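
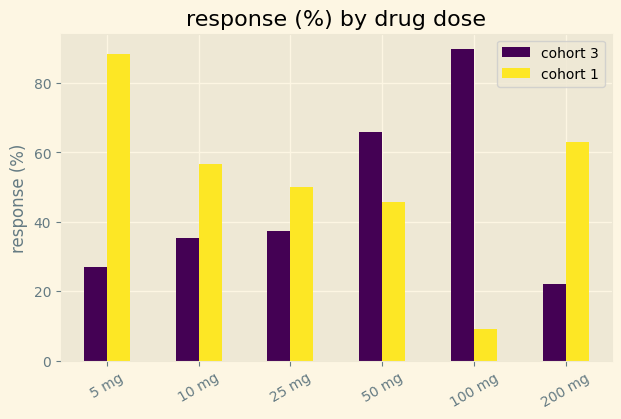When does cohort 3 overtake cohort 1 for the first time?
25 mg: cohort 3 ≈ 40 vs cohort 1 ≈ 50 (not yet); 50 mg: cohort 3 ≈ 70 vs cohort 1 ≈ 50 (first crossover).

50 mg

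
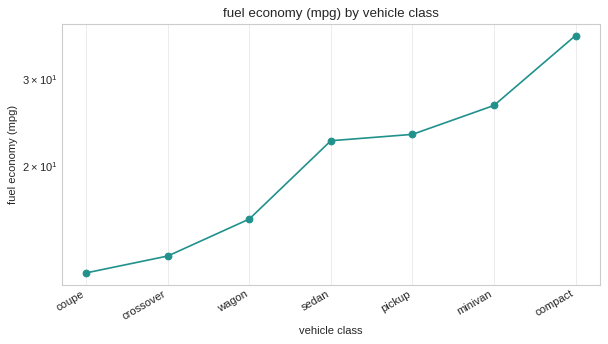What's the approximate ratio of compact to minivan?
≈ 1.4×

compact ≈ 35, minivan ≈ 25; 35/25 ≈ 1.4.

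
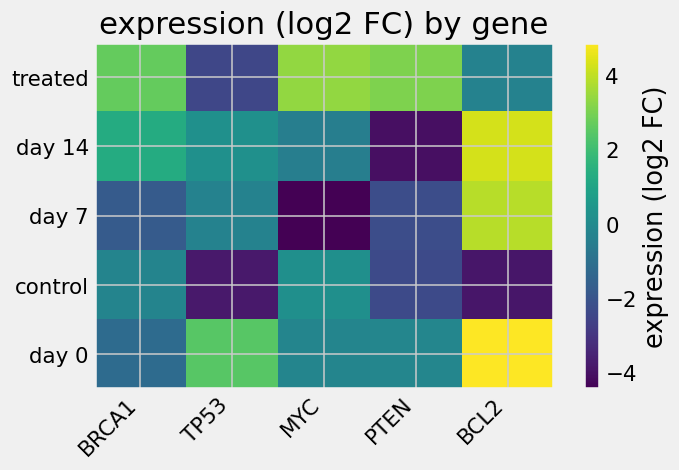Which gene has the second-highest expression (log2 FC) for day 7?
TP53

Top 3 for day 7: BCL2 ≈ 4, TP53 ≈ 0, BRCA1 ≈ -2.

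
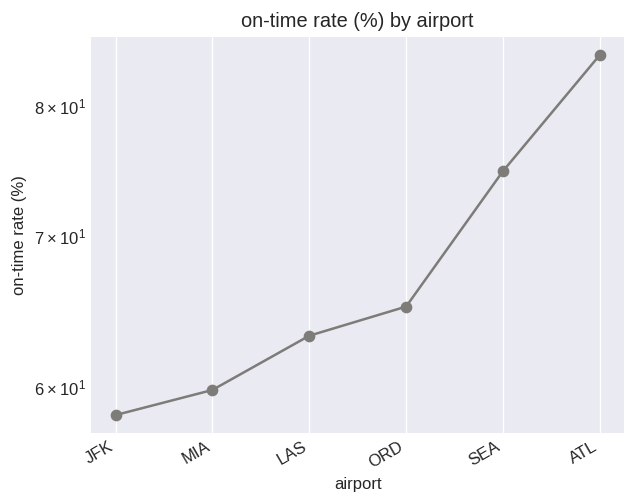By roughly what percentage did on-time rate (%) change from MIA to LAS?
≈ +8.3%

MIA ≈ 60, LAS ≈ 65; (65 − 60) / 60 ≈ +8.3%.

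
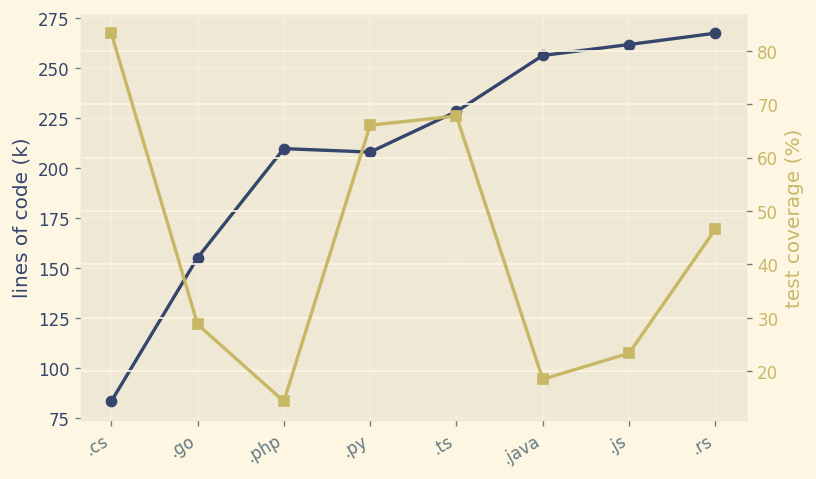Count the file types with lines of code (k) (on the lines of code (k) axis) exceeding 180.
Above 180: .php, .py, .ts, .java, .js, .rs.

6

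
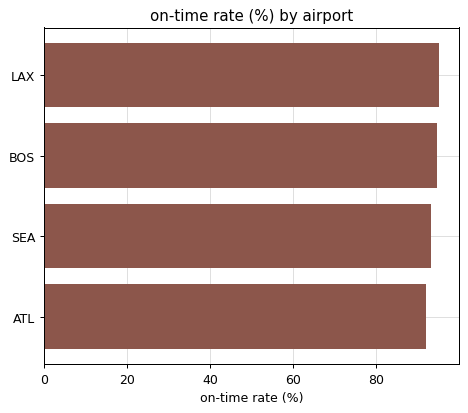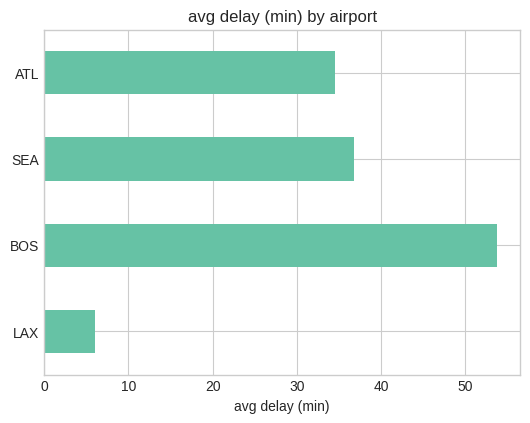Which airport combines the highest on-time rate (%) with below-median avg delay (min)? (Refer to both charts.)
Chart 2 median avg delay (min) ≈ 35; below-median airports: LAX, ATL. Among those, LAX has the highest on-time rate (%) (≈ 100).

LAX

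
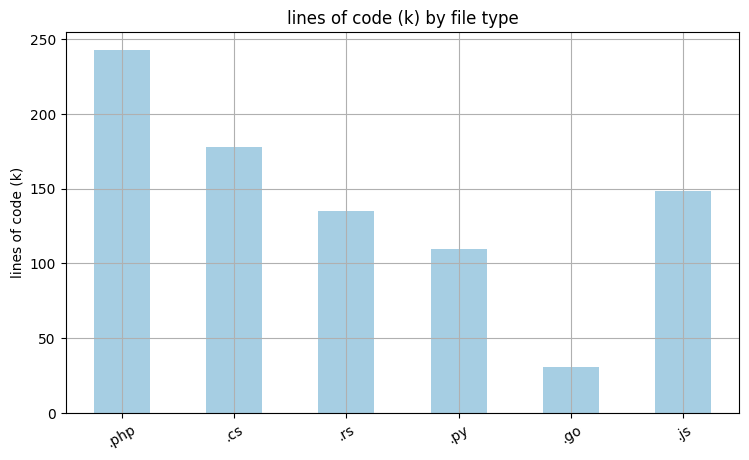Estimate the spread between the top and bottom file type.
Max .php ≈ 250, min .go ≈ 25; range ≈ 225.

≈ 225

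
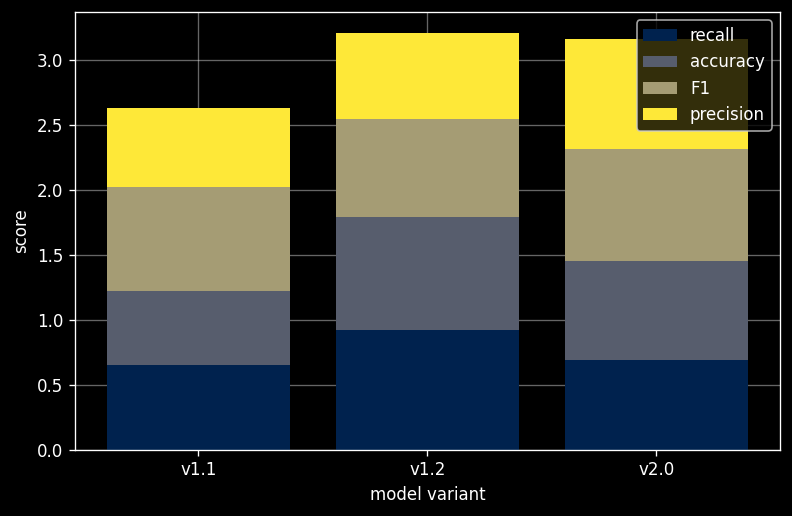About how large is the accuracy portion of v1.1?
accuracy top ≈ 1.0, bottom ≈ 0.5; segment ≈ 0.5.

≈ 0.5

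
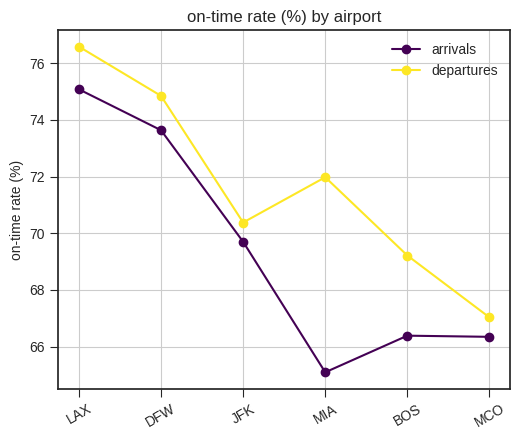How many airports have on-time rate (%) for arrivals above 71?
2

Above 71: LAX, DFW.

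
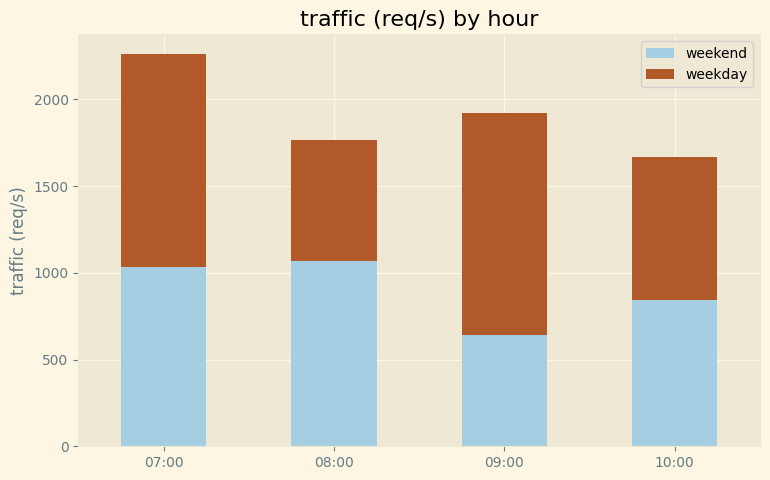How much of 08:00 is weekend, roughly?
weekend top ≈ 1000, bottom ≈ 0; segment ≈ 1000.

≈ 1000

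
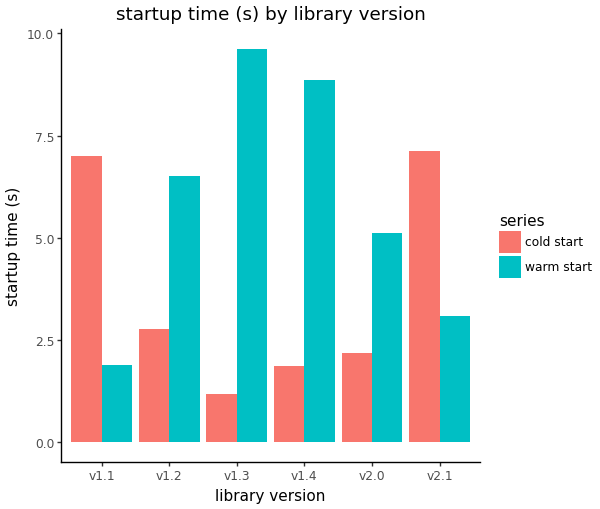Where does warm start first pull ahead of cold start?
v1.2

v1.1: warm start ≈ 2 vs cold start ≈ 7 (not yet); v1.2: warm start ≈ 7 vs cold start ≈ 3 (first crossover).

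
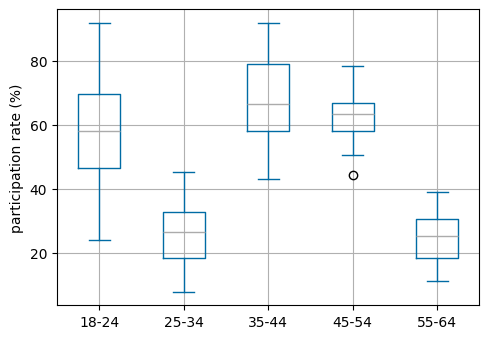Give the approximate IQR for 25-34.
Q3 ≈ 35, Q1 ≈ 20; IQR ≈ 15.

≈ 15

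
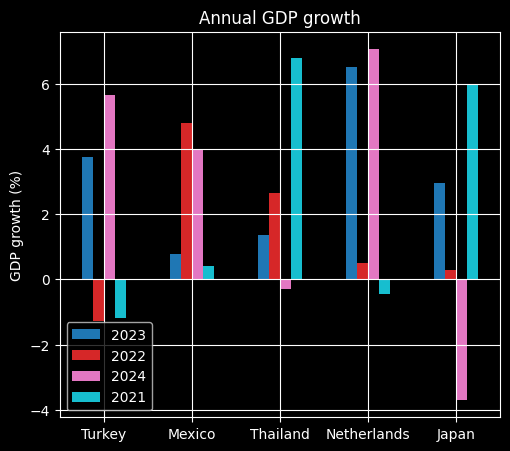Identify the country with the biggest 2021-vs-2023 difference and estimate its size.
Netherlands: 2021 ≈ 0, 2023 ≈ 7 → gap ≈ 7. Next-largest (Thailand) is only ≈ 6.

Netherlands, ≈ 7 %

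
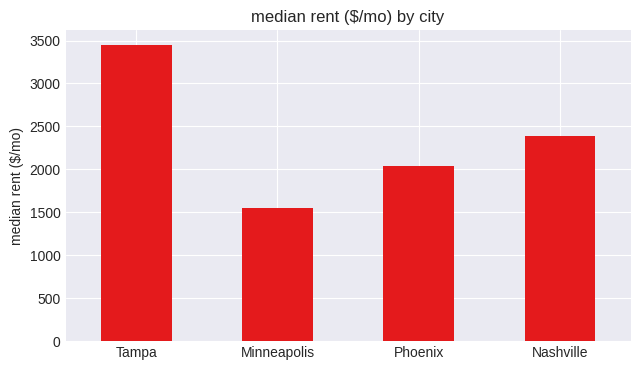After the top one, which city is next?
Nashville

Top 3: Tampa ≈ 3500, Nashville ≈ 2500, Phoenix ≈ 2000.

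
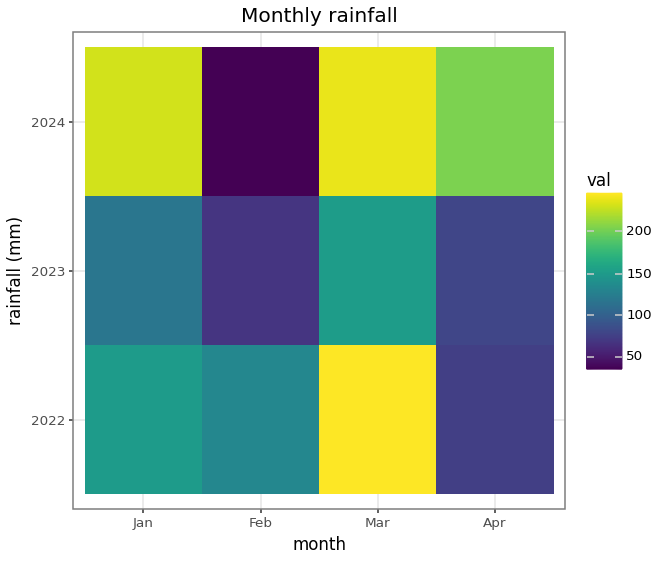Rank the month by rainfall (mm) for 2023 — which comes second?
Top 3 for 2023: Mar ≈ 160, Jan ≈ 120, Apr ≈ 80.

Jan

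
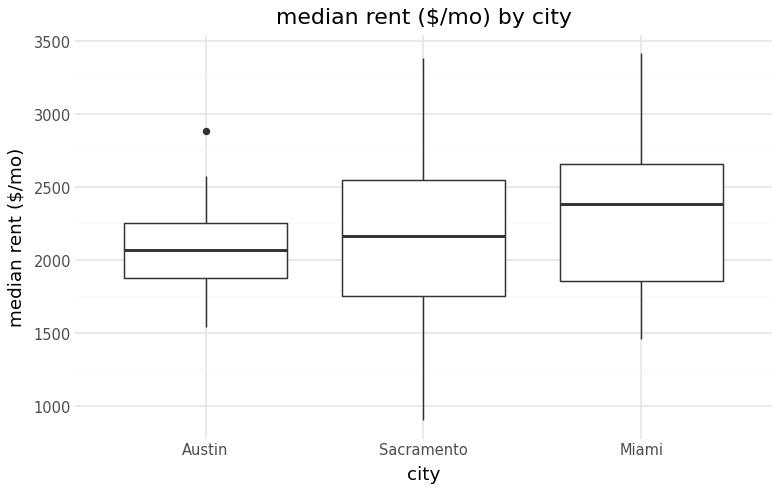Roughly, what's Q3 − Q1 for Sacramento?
Q3 ≈ 2550, Q1 ≈ 1750; IQR ≈ 800.

≈ 800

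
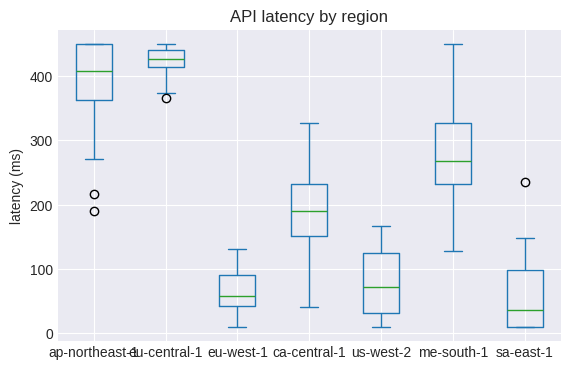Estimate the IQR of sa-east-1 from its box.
≈ 100

Q3 ≈ 100, Q1 ≈ 0; IQR ≈ 100.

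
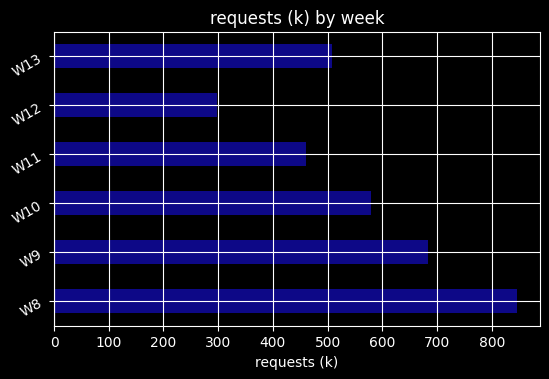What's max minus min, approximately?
≈ 500

Max W8 ≈ 800, min W12 ≈ 300; range ≈ 500.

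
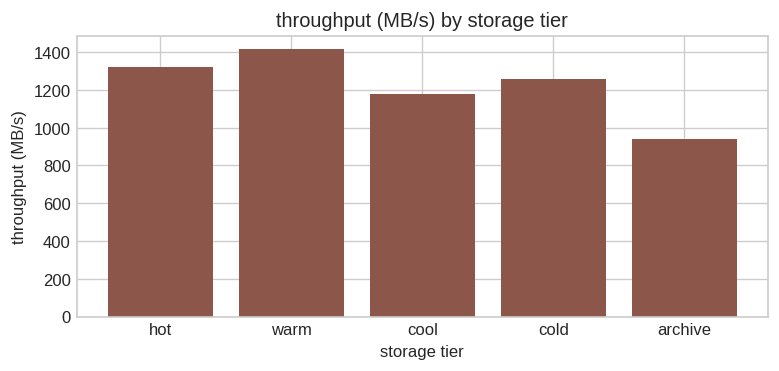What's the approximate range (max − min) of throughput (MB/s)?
Max warm ≈ 1400, min archive ≈ 1000; range ≈ 400.

≈ 400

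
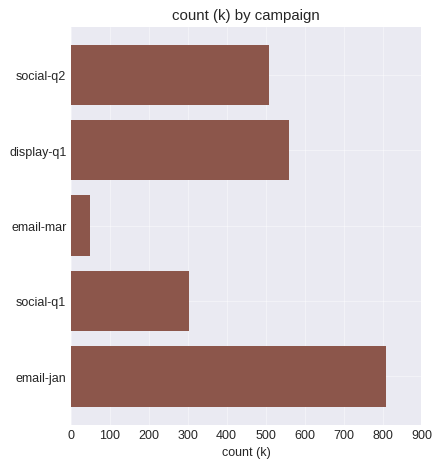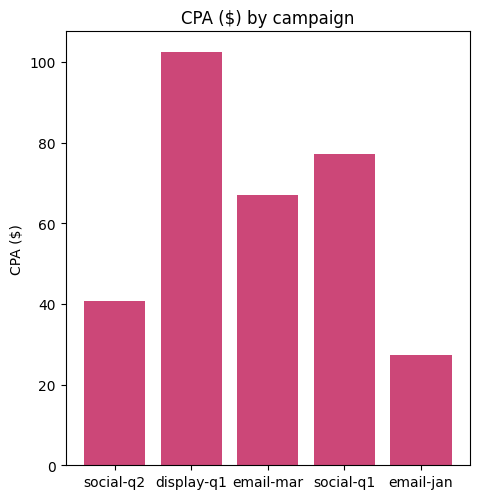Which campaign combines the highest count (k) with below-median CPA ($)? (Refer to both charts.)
Chart 2 median CPA ($) ≈ 70; below-median campaigns: social-q2, email-jan. Among those, email-jan has the highest count (k) (≈ 800).

email-jan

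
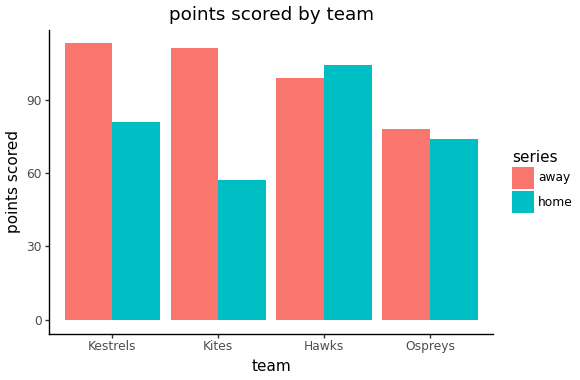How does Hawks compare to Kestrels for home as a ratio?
Hawks ≈ 100, Kestrels ≈ 80; 100/80 ≈ 1.25.

≈ 1.25×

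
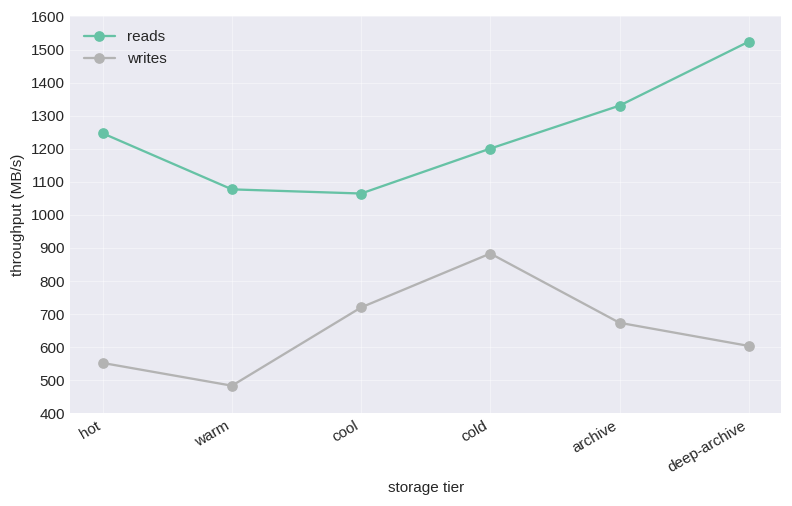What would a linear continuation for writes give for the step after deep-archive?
Last three: 900, 700, 600 → slope ≈ -150/step → next ≈ 450.

≈ 450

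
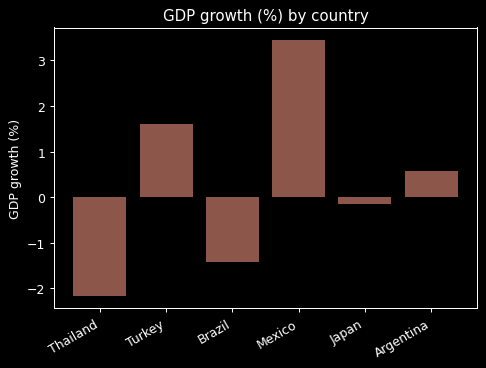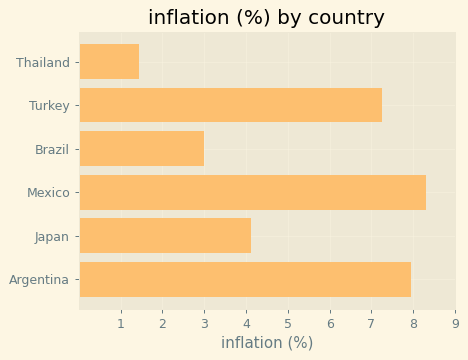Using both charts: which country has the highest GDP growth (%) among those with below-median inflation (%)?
Japan

Chart 2 median inflation (%) ≈ 6; below-median countries: Thailand, Brazil, Japan. Among those, Japan has the highest GDP growth (%) (≈ 0).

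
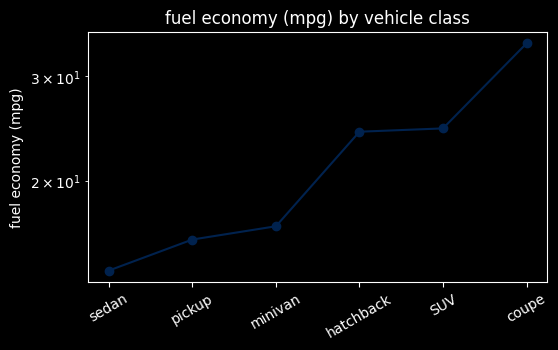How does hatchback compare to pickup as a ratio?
hatchback ≈ 24, pickup ≈ 16; 24/16 ≈ 1.5.

≈ 1.5×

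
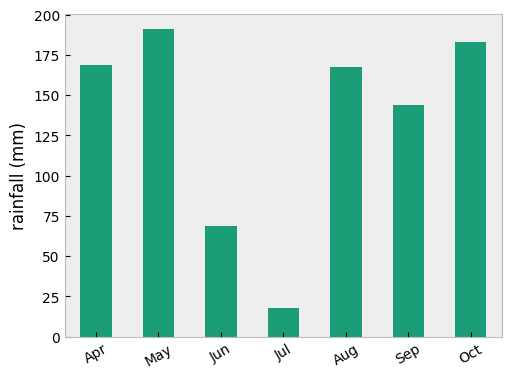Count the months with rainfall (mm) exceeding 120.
Above 120: Apr, May, Aug, Sep, Oct.

5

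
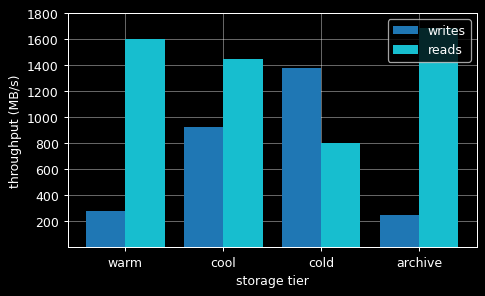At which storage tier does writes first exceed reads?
cold

cool: writes ≈ 1000 vs reads ≈ 1400 (not yet); cold: writes ≈ 1400 vs reads ≈ 800 (first crossover).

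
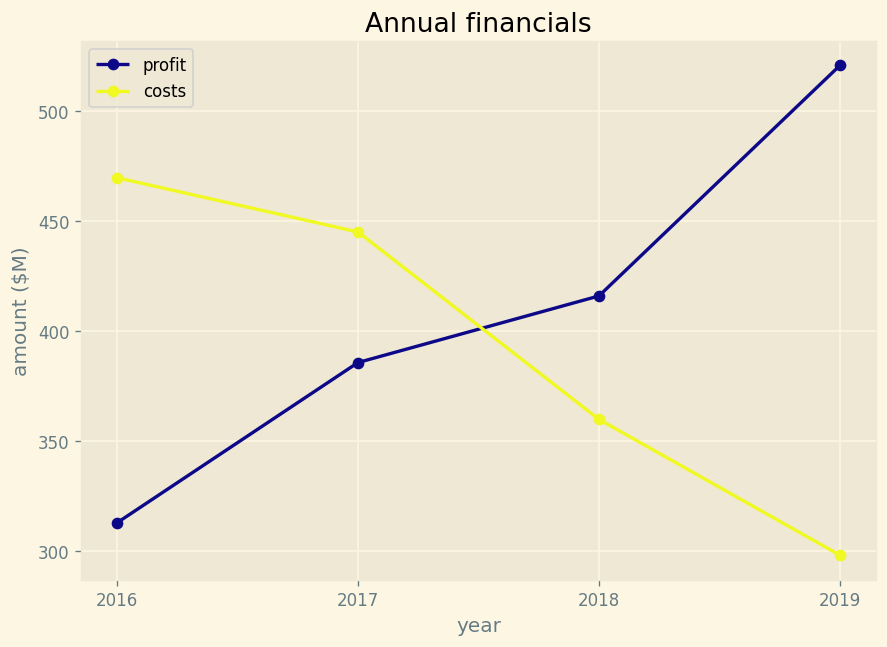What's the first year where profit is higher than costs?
2018

2017: profit ≈ 380 vs costs ≈ 440 (not yet); 2018: profit ≈ 420 vs costs ≈ 360 (first crossover).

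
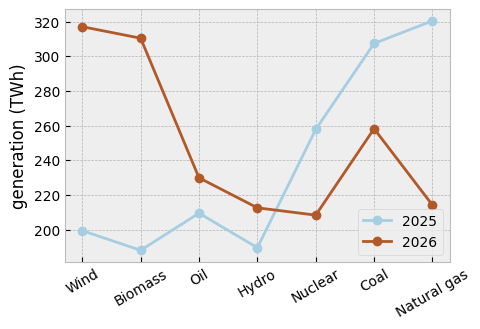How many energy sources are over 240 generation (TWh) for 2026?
3

Above 240: Wind, Biomass, Coal.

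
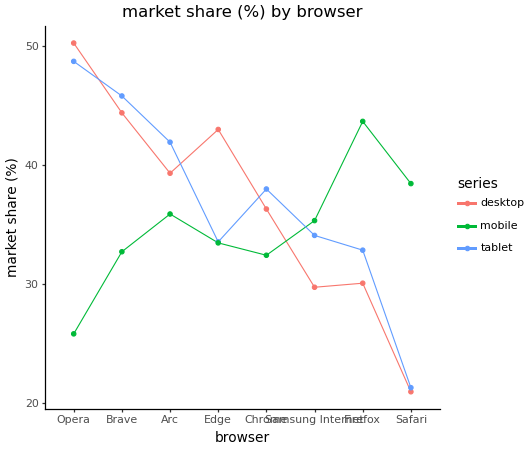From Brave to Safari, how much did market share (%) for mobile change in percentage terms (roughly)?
≈ +14.3%

Brave ≈ 35, Safari ≈ 40; (40 − 35) / 35 ≈ +14.3%.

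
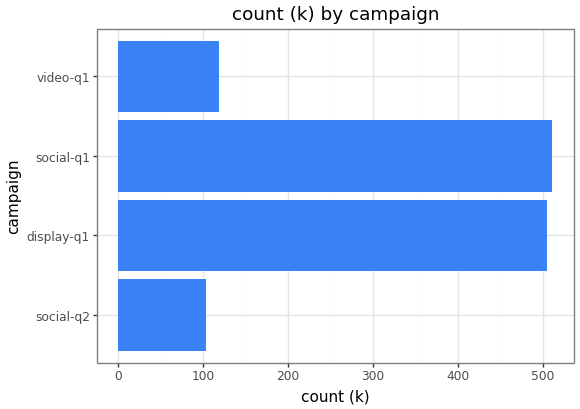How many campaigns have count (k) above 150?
2

Above 150: display-q1, social-q1.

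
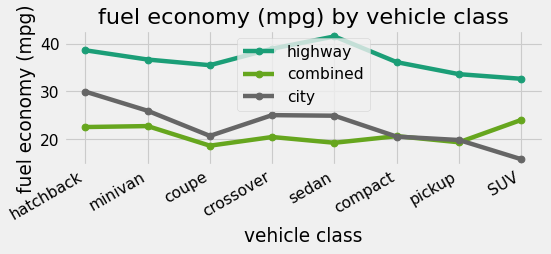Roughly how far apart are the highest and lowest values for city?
Max hatchback ≈ 30, min SUV ≈ 15; range ≈ 15.

≈ 15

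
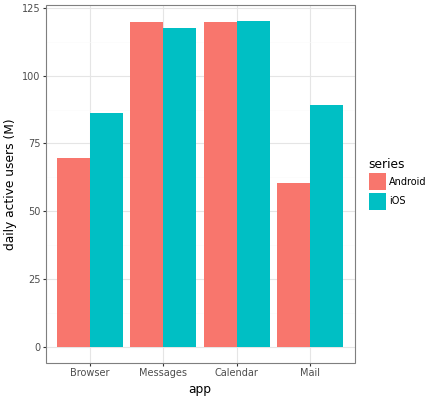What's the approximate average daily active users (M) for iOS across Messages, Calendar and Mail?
(120 + 120 + 80) / 3 ≈ 107.

≈ 107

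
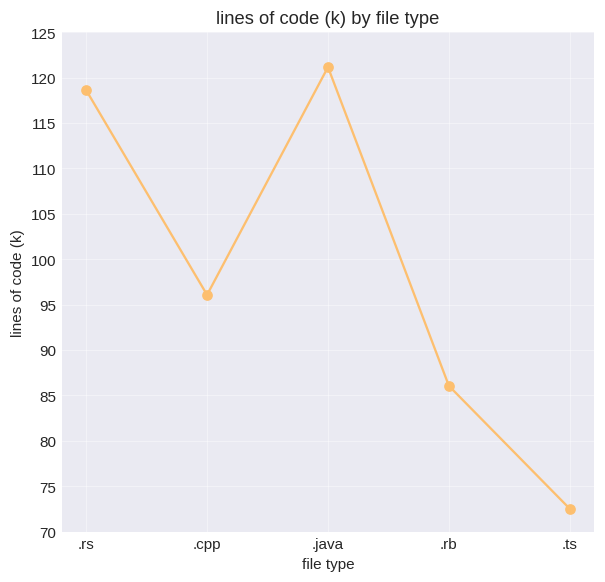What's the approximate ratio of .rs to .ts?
≈ 1.6×

.rs ≈ 120, .ts ≈ 75; 120/75 ≈ 1.6.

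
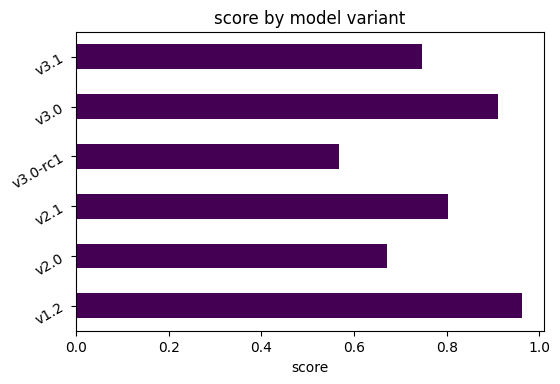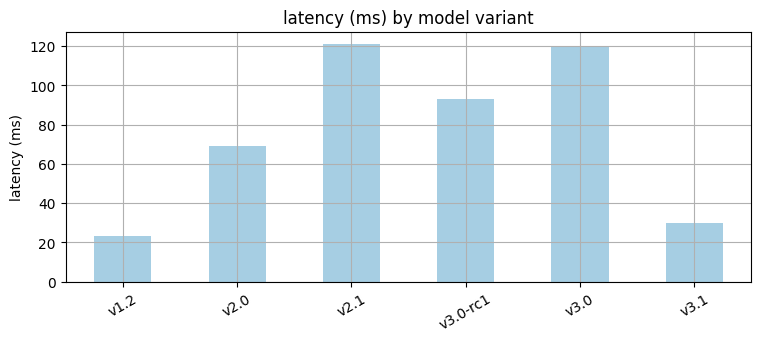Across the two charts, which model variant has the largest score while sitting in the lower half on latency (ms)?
Chart 2 median latency (ms) ≈ 80; below-median model variants: v1.2, v2.0, v3.1. Among those, v1.2 has the highest score (≈ 1).

v1.2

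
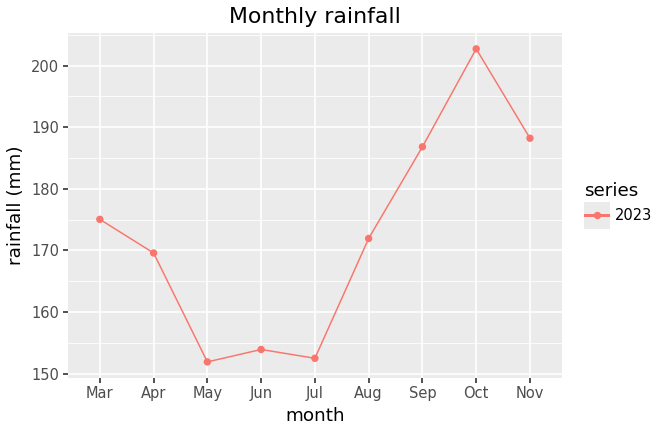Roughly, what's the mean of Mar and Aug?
≈ 172

(175 + 170) / 2 ≈ 172.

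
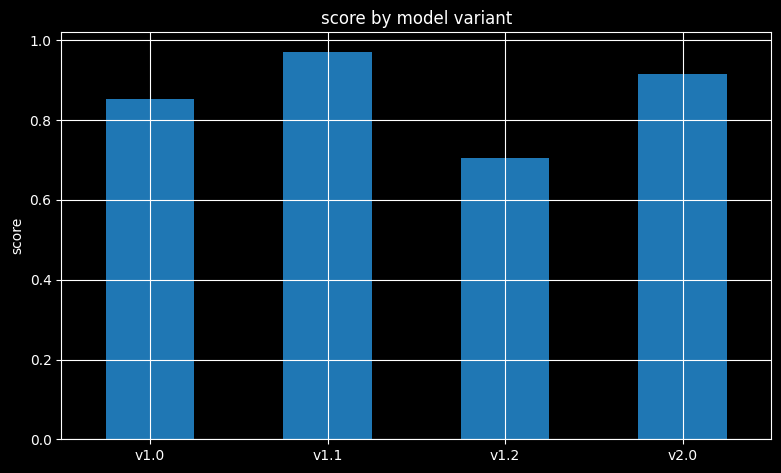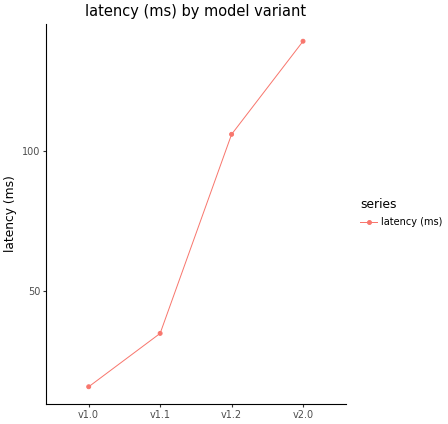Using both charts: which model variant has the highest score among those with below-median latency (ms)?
v1.1

Chart 2 median latency (ms) ≈ 80; below-median model variants: v1.0, v1.1. Among those, v1.1 has the highest score (≈ 1).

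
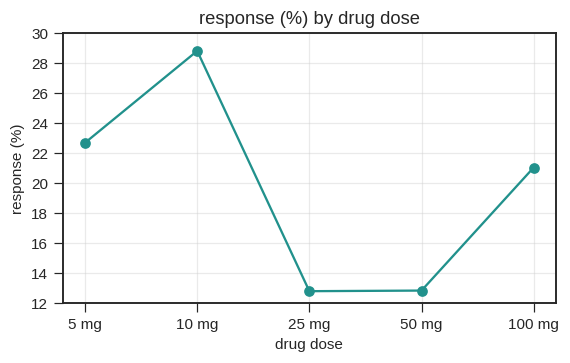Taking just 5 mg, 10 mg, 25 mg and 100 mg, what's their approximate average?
≈ 21

(22 + 28 + 12 + 22) / 4 ≈ 21.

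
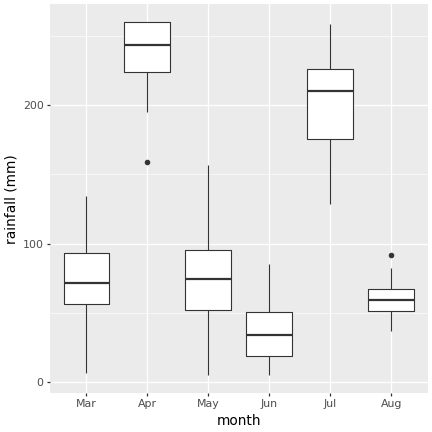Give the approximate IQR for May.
Q3 ≈ 100, Q1 ≈ 60; IQR ≈ 40.

≈ 40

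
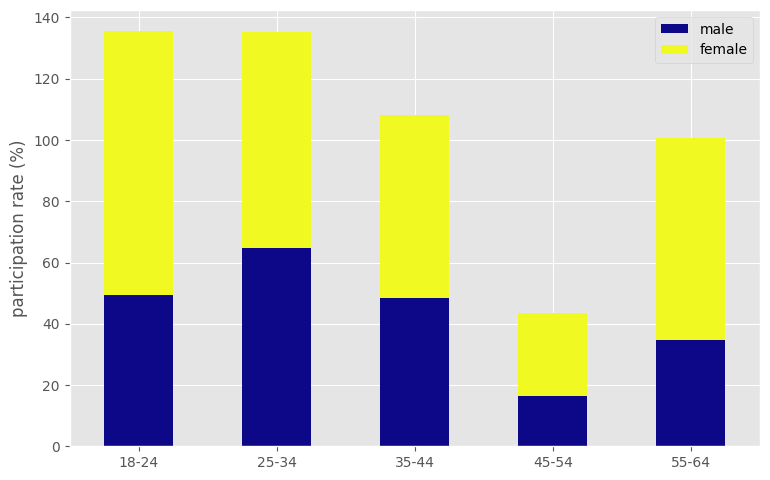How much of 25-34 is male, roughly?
≈ 60

male top ≈ 60, bottom ≈ 0; segment ≈ 60.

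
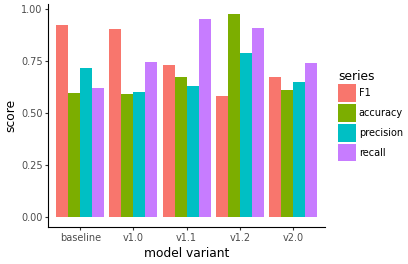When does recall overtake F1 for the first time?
v1.1

v1.0: recall ≈ 0.7 vs F1 ≈ 0.9 (not yet); v1.1: recall ≈ 1.0 vs F1 ≈ 0.7 (first crossover).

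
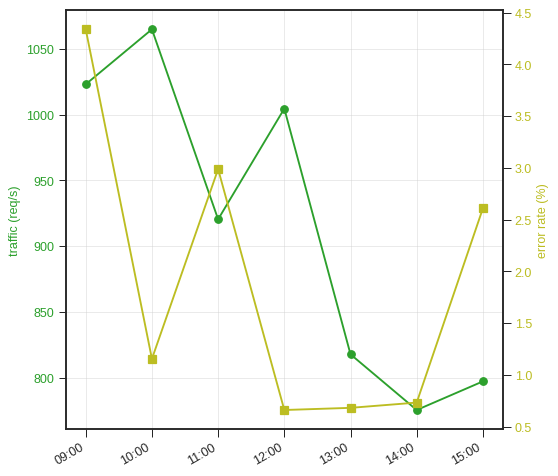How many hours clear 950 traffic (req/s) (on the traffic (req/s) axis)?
Above 950: 09:00, 10:00, 12:00.

3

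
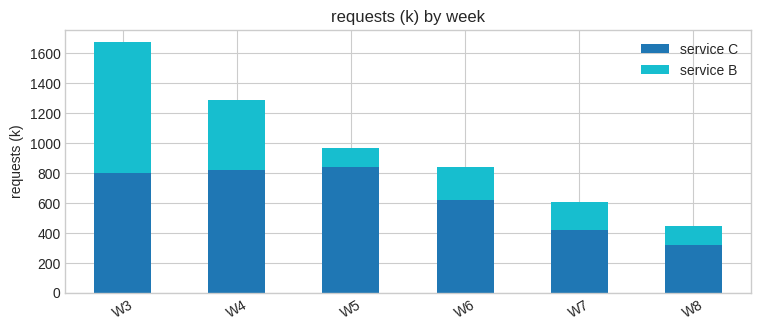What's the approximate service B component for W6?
service B top ≈ 800, bottom ≈ 600; segment ≈ 200.

≈ 200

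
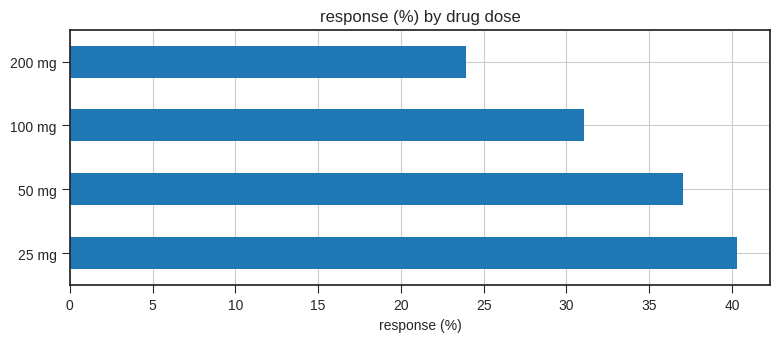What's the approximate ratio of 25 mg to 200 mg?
25 mg ≈ 40, 200 mg ≈ 25; 40/25 ≈ 1.6.

≈ 1.6×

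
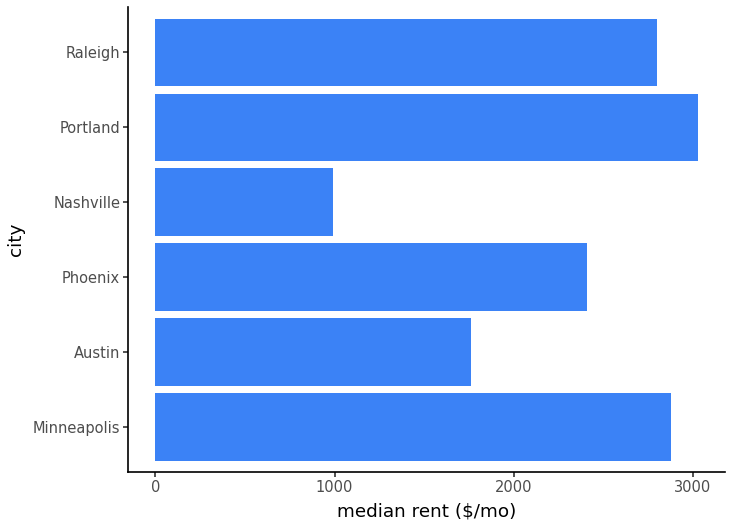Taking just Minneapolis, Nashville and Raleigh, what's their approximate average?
≈ 2333

(3000 + 1000 + 3000) / 3 ≈ 2333.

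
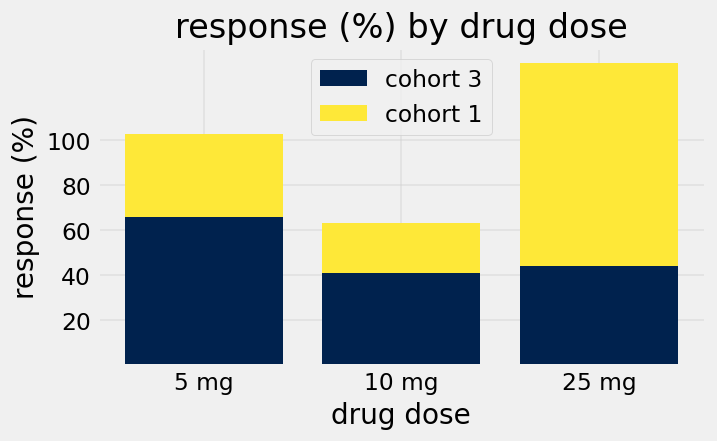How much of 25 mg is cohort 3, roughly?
cohort 3 top ≈ 40, bottom ≈ 0; segment ≈ 40.

≈ 40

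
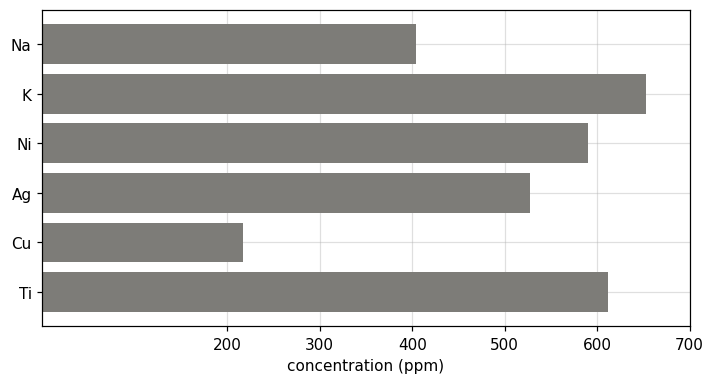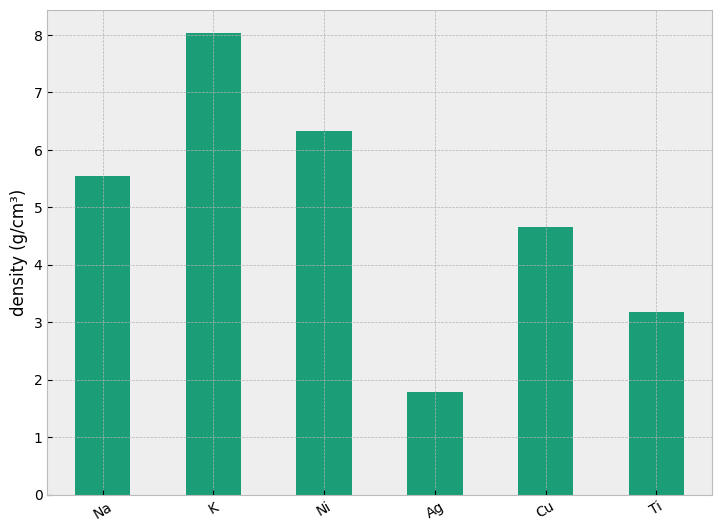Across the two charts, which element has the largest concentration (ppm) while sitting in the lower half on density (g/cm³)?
Ti

Chart 2 median density (g/cm³) ≈ 5; below-median elements: Ag, Cu, Ti. Among those, Ti has the highest concentration (ppm) (≈ 600).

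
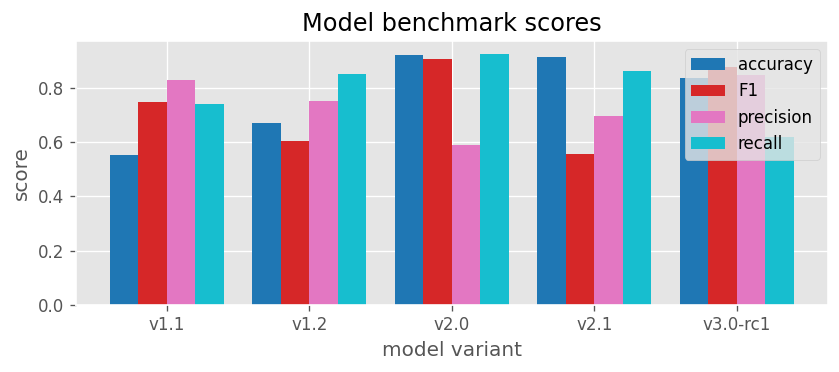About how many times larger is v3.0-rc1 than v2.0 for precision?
v3.0-rc1 ≈ 0.8, v2.0 ≈ 0.6; 0.8/0.6 ≈ 1.33.

≈ 1.33×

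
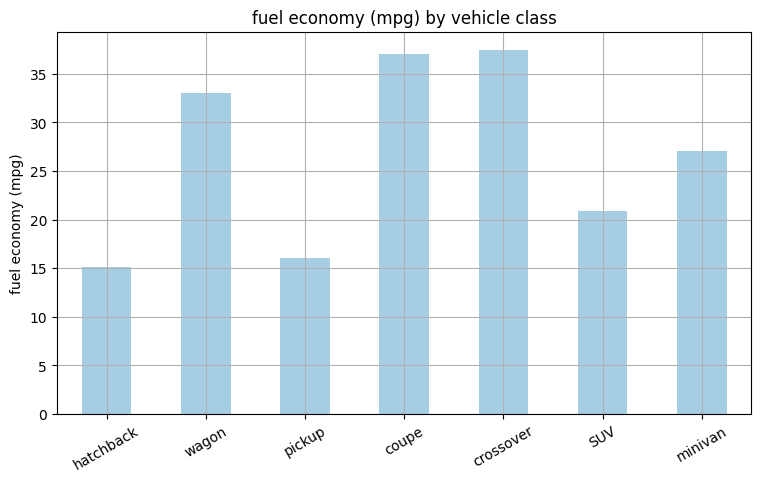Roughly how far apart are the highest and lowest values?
Max crossover ≈ 35, min hatchback ≈ 15; range ≈ 20.

≈ 20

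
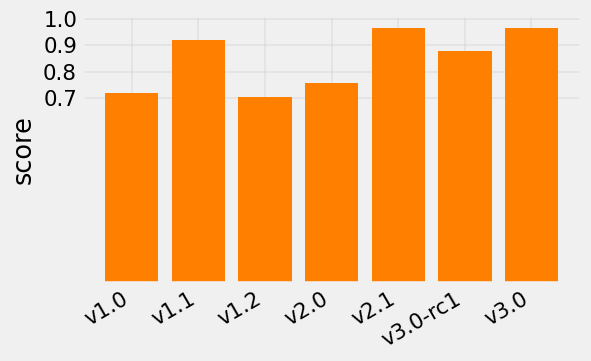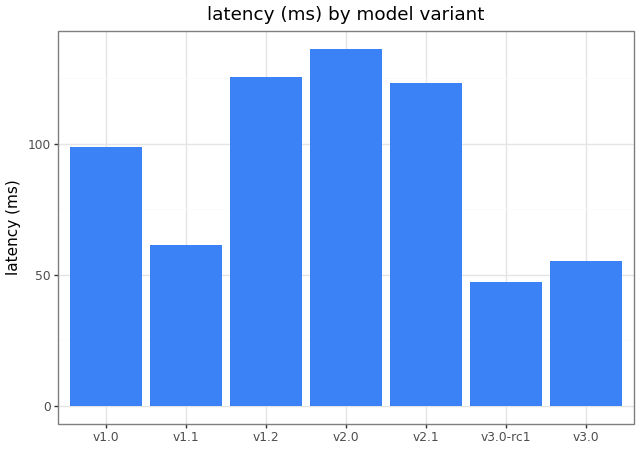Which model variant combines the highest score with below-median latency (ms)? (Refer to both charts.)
Chart 2 median latency (ms) ≈ 100; below-median model variants: v1.1, v3.0-rc1, v3.0. Among those, v3.0 has the highest score (≈ 1).

v3.0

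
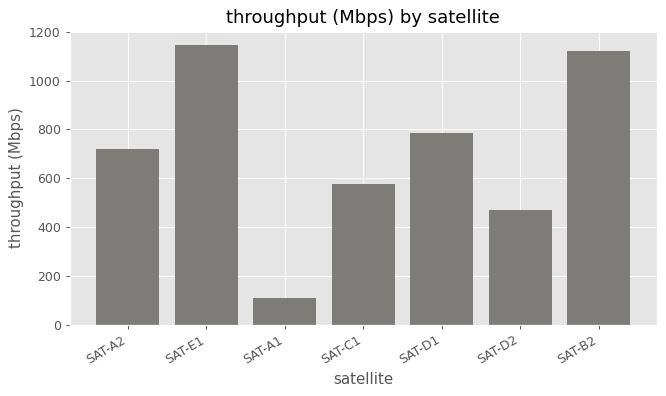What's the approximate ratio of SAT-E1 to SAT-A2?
SAT-E1 ≈ 1100, SAT-A2 ≈ 700; 1100/700 ≈ 1.57.

≈ 1.57×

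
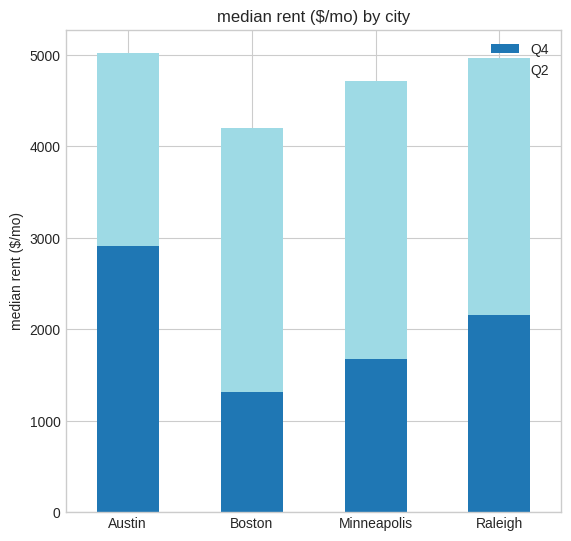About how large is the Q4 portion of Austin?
≈ 3000

Q4 top ≈ 3000, bottom ≈ 0; segment ≈ 3000.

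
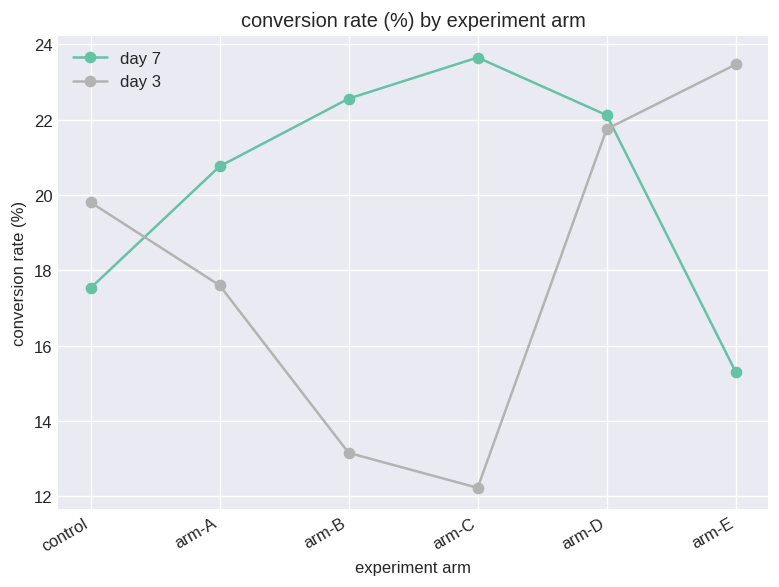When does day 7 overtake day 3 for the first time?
arm-A

control: day 7 ≈ 18 vs day 3 ≈ 20 (not yet); arm-A: day 7 ≈ 21 vs day 3 ≈ 18 (first crossover).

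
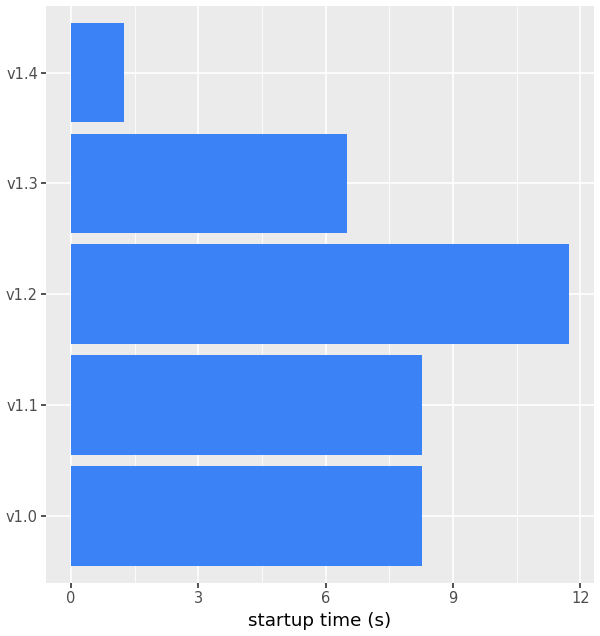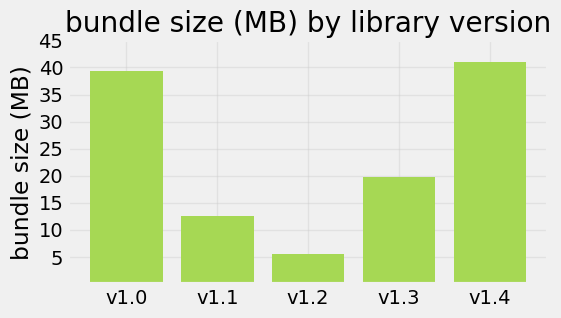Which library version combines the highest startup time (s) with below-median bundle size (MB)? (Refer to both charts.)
v1.2

Chart 2 median bundle size (MB) ≈ 20; below-median library versions: v1.1, v1.2. Among those, v1.2 has the highest startup time (s) (≈ 12).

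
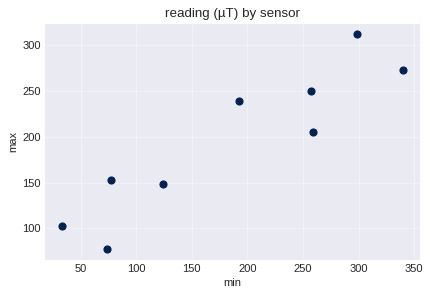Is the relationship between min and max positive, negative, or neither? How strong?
positive, strong

Points are positively correlated; strong (|r| ≈ 0.9).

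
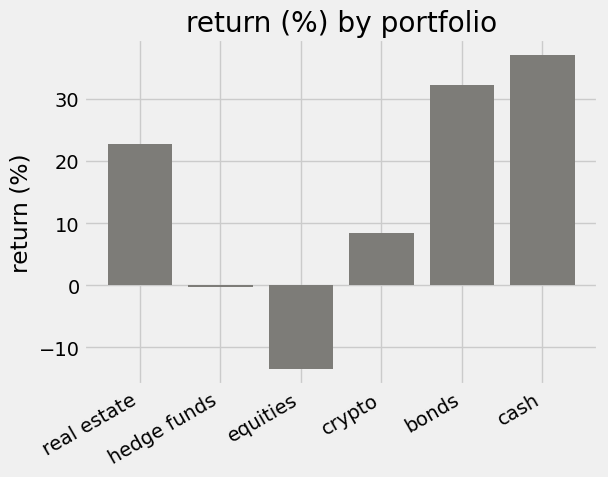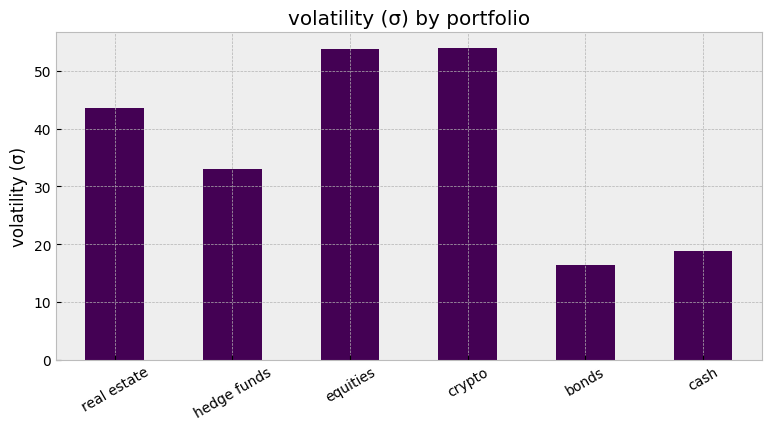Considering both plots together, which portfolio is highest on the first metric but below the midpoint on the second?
cash

Chart 2 median volatility (σ) ≈ 40; below-median portfolios: hedge funds, bonds, cash. Among those, cash has the highest return (%) (≈ 35).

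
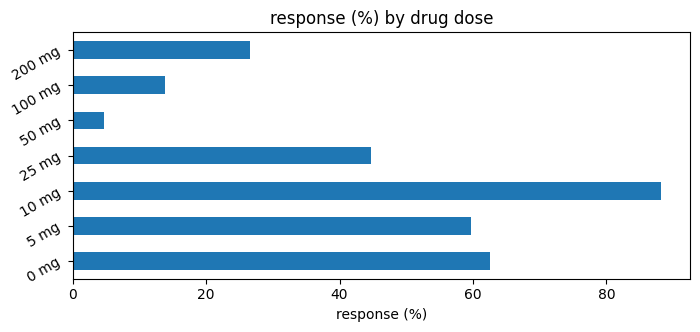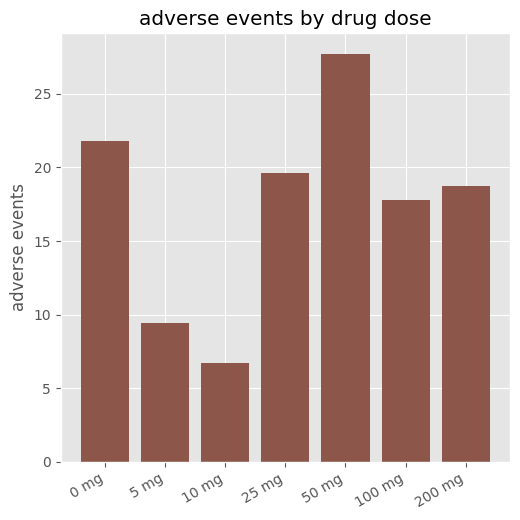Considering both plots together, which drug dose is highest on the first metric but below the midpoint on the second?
Chart 2 median adverse events ≈ 20; below-median drug doses: 5 mg, 10 mg, 100 mg. Among those, 10 mg has the highest response (%) (≈ 90).

10 mg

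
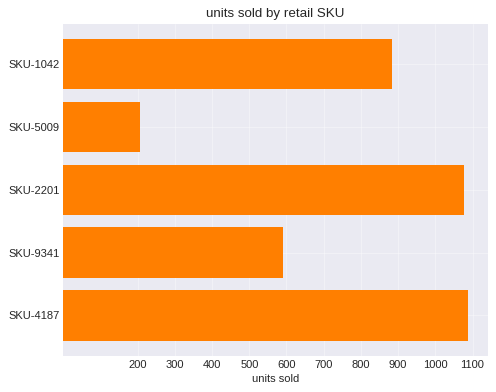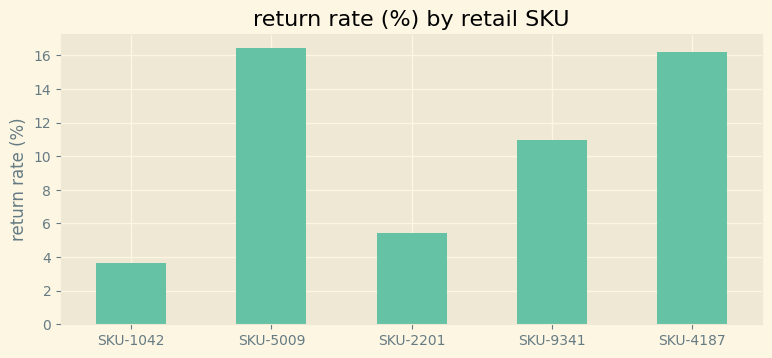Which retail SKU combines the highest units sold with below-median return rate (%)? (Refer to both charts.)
Chart 2 median return rate (%) ≈ 10; below-median retail SKUs: SKU-1042, SKU-2201. Among those, SKU-2201 has the highest units sold (≈ 1100).

SKU-2201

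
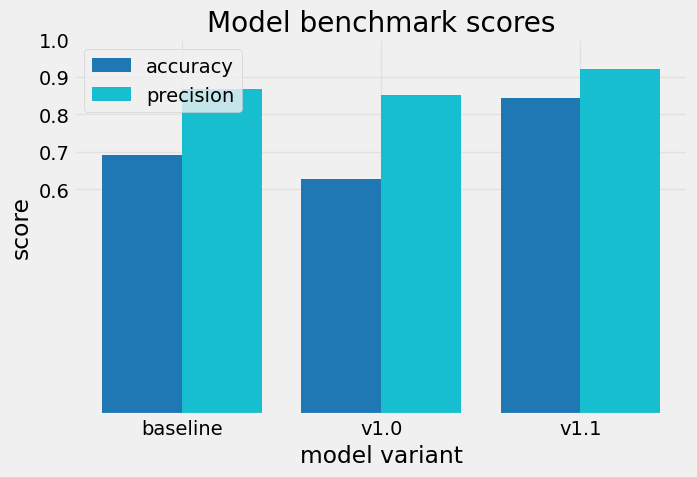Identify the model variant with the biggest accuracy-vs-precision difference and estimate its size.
v1.0: accuracy ≈ 0.6, precision ≈ 0.9 → gap ≈ 0.3. Next-largest (baseline) is only ≈ 0.2.

v1.0, ≈ 0.3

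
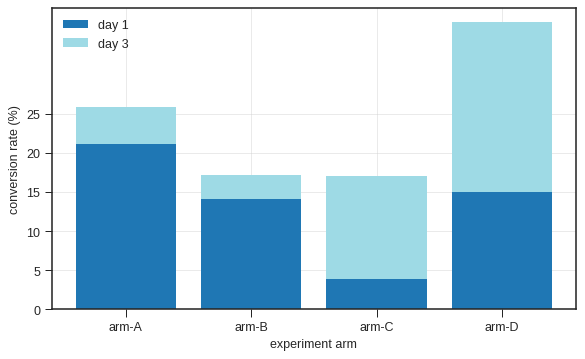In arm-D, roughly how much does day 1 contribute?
≈ 15

day 1 top ≈ 15, bottom ≈ 0; segment ≈ 15.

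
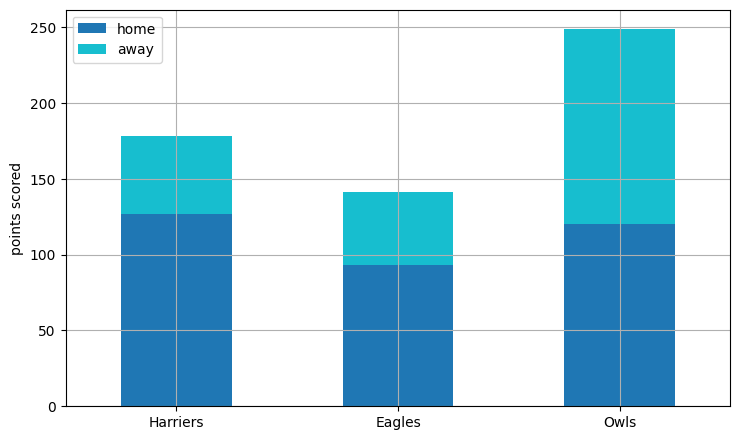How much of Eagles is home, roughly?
home top ≈ 100, bottom ≈ 0; segment ≈ 100.

≈ 100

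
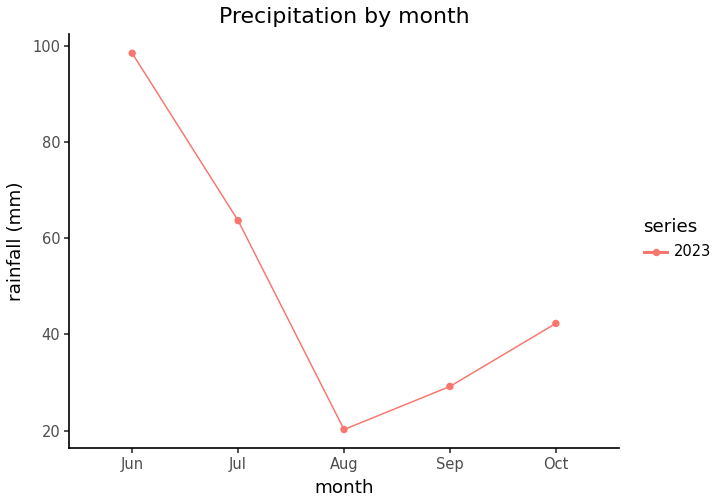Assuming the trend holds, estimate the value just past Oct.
Last three: 20, 30, 40 → slope ≈ 10/step → next ≈ 50.

≈ 50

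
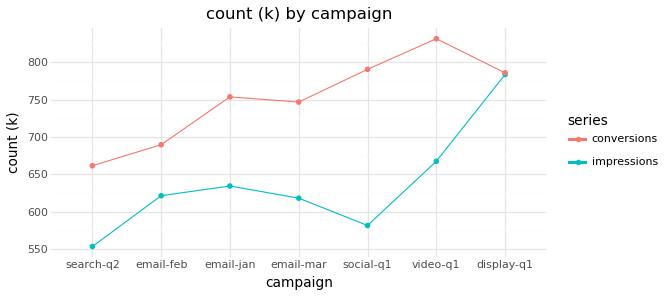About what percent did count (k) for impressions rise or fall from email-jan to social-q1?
email-jan ≈ 625, social-q1 ≈ 575; (575 − 625) / 625 ≈ -8%.

≈ -8%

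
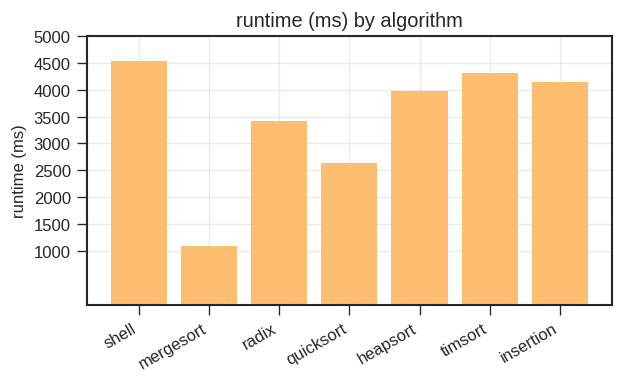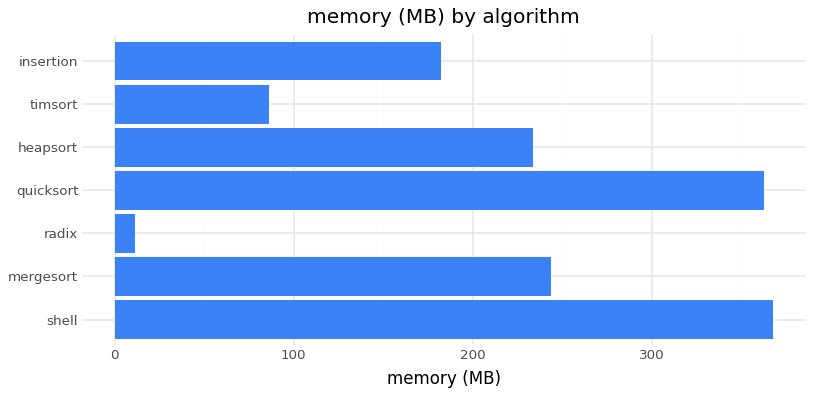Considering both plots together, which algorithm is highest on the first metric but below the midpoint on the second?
timsort

Chart 2 median memory (MB) ≈ 250; below-median algorithms: radix, timsort, insertion. Among those, timsort has the highest runtime (ms) (≈ 4500).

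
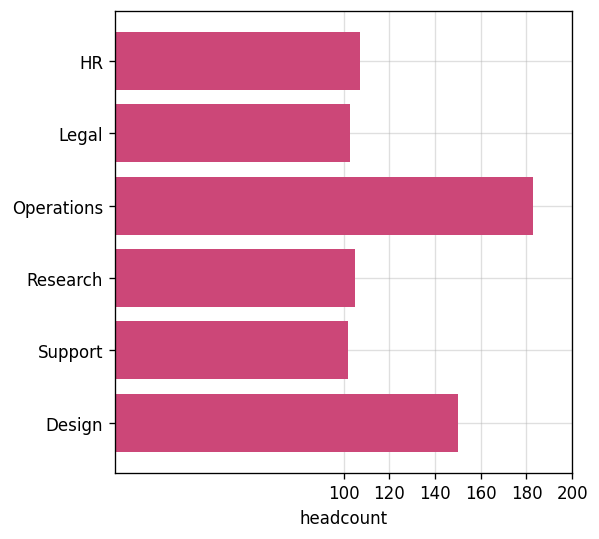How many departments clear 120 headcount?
Above 120: Operations, Design.

2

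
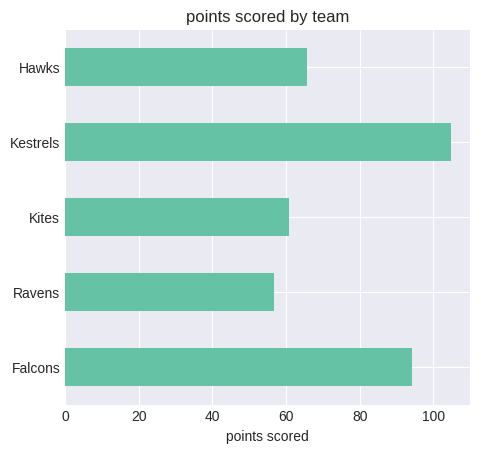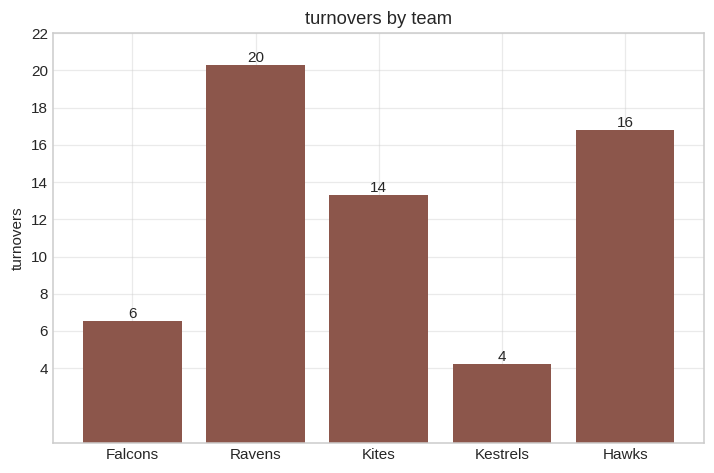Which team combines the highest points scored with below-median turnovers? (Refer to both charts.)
Chart 2 median turnovers ≈ 14; below-median teams: Falcons, Kestrels. Among those, Kestrels has the highest points scored (≈ 100).

Kestrels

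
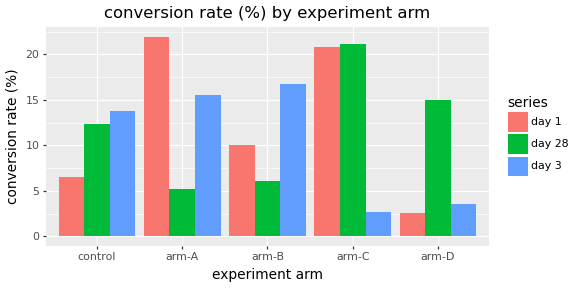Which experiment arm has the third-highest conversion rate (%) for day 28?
Top 4 for day 28: arm-C ≈ 22, arm-D ≈ 14, control ≈ 12, arm-B ≈ 6.

control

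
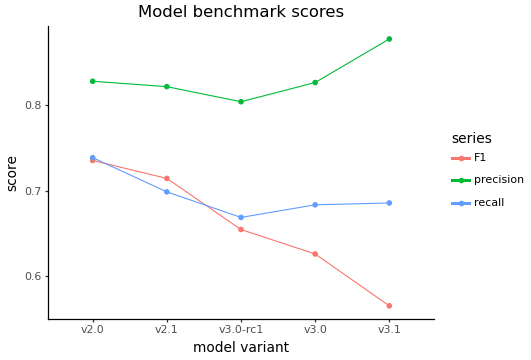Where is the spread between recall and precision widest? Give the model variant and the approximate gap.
v3.1: recall ≈ 0.70, precision ≈ 0.90 → gap ≈ 0.20. Next-largest (v3.0) is only ≈ 0.15.

v3.1, ≈ 0.20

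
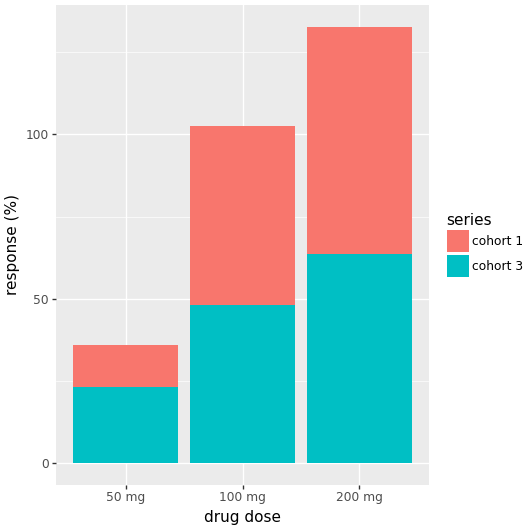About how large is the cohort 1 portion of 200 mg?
cohort 1 top ≈ 140, bottom ≈ 60; segment ≈ 80.

≈ 80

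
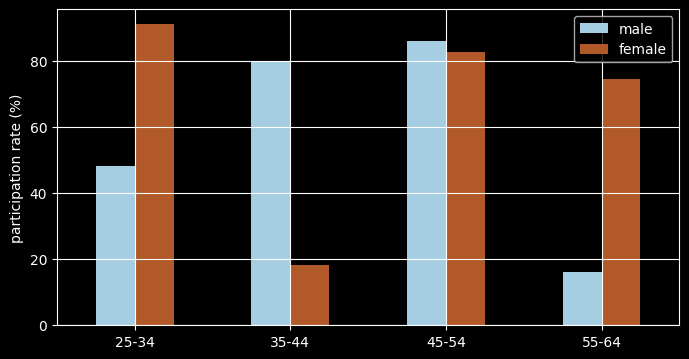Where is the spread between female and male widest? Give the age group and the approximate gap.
35-44, ≈ 60 %

35-44: female ≈ 20, male ≈ 80 → gap ≈ 60. Next-largest (55-64) is only ≈ 50.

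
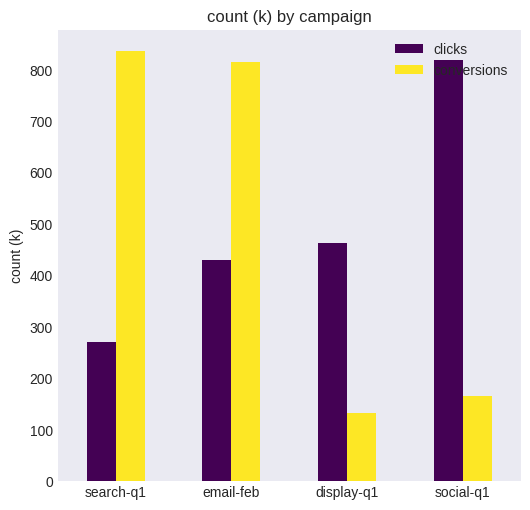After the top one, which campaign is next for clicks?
display-q1

Top 3 for clicks: social-q1 ≈ 800, display-q1 ≈ 500, email-feb ≈ 400.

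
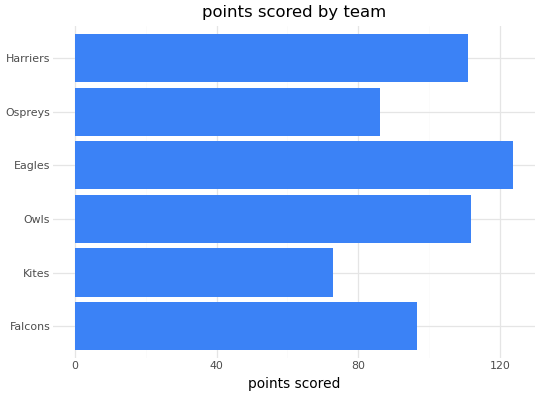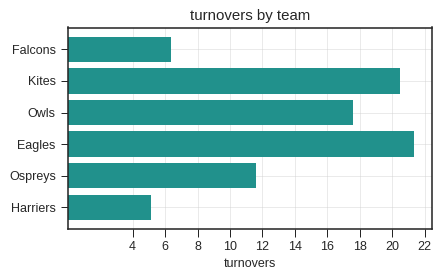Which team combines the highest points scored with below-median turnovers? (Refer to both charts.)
Chart 2 median turnovers ≈ 14; below-median teams: Falcons, Ospreys, Harriers. Among those, Harriers has the highest points scored (≈ 120).

Harriers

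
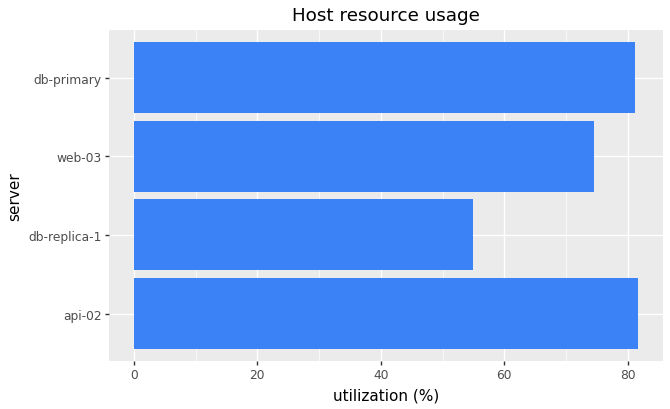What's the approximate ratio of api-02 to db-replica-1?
≈ 1.6×

api-02 ≈ 80, db-replica-1 ≈ 50; 80/50 ≈ 1.6.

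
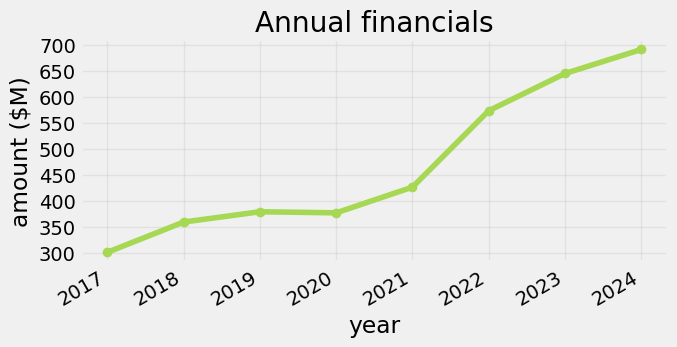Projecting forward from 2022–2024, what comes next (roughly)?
Last three: 550, 650, 700 → slope ≈ 75/step → next ≈ 775.

≈ 775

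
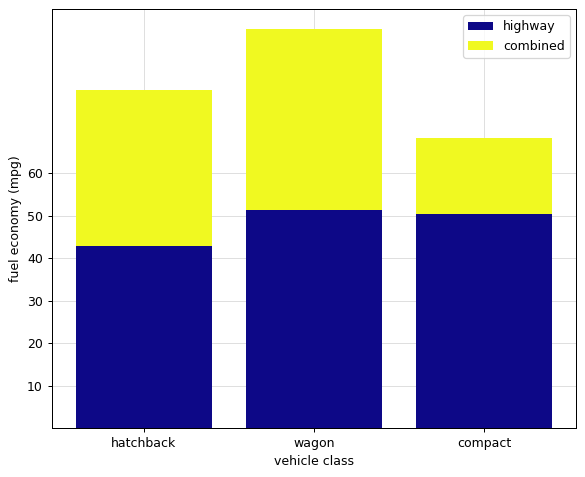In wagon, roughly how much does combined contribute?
≈ 40

combined top ≈ 90, bottom ≈ 50; segment ≈ 40.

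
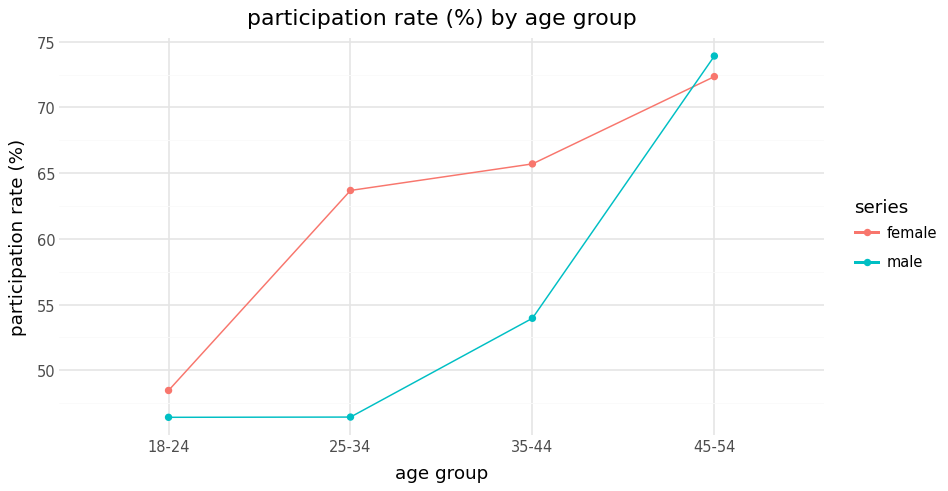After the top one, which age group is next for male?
35-44

Top 3 for male: 45-54 ≈ 75, 35-44 ≈ 55, 25-34 ≈ 45.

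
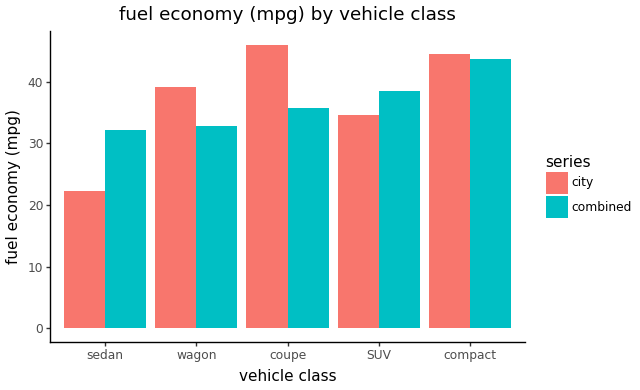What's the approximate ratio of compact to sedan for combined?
≈ 1.5×

compact ≈ 45, sedan ≈ 30; 45/30 ≈ 1.5.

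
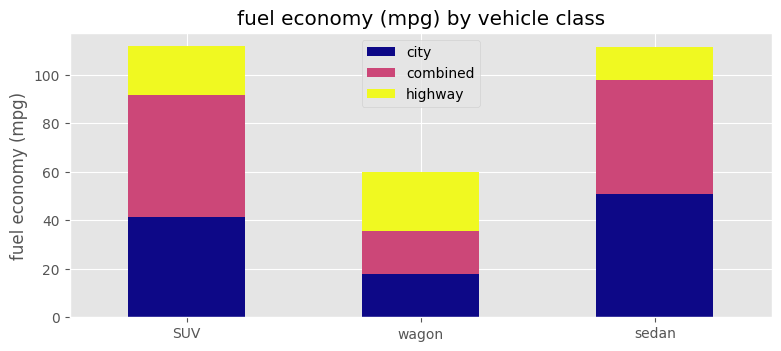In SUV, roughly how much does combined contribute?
combined top ≈ 90, bottom ≈ 40; segment ≈ 50.

≈ 50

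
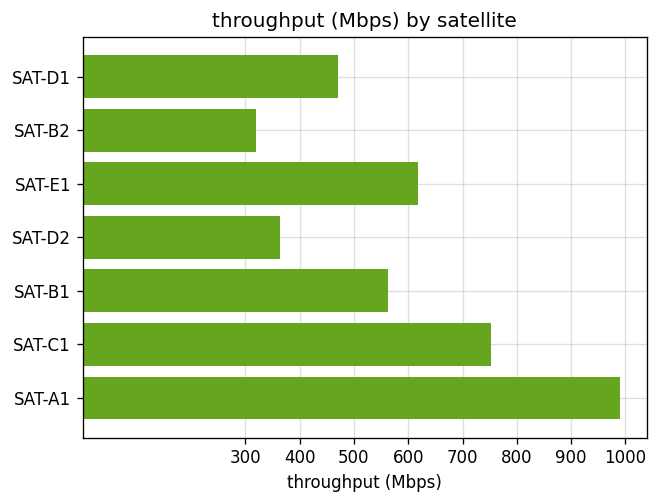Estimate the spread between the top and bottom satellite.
Max SAT-A1 ≈ 1000, min SAT-B2 ≈ 300; range ≈ 700.

≈ 700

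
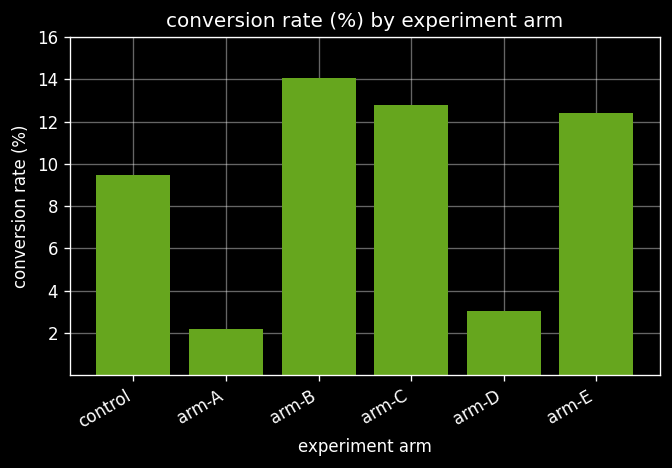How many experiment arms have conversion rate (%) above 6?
Above 6: control, arm-B, arm-C, arm-E.

4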